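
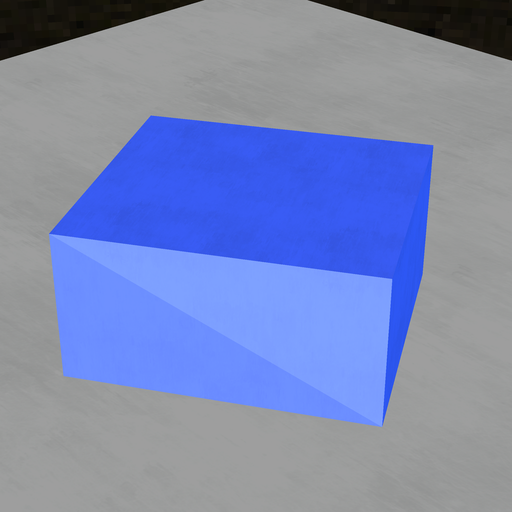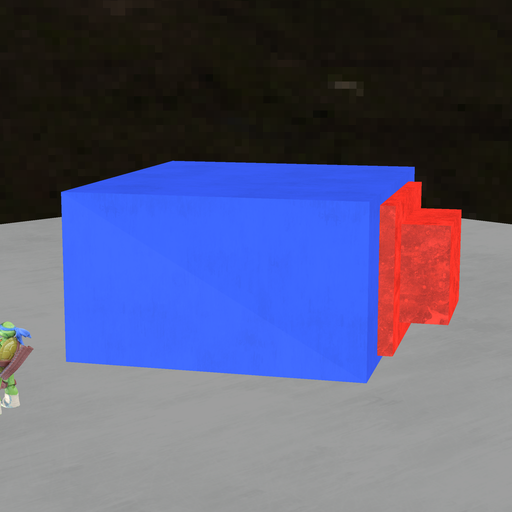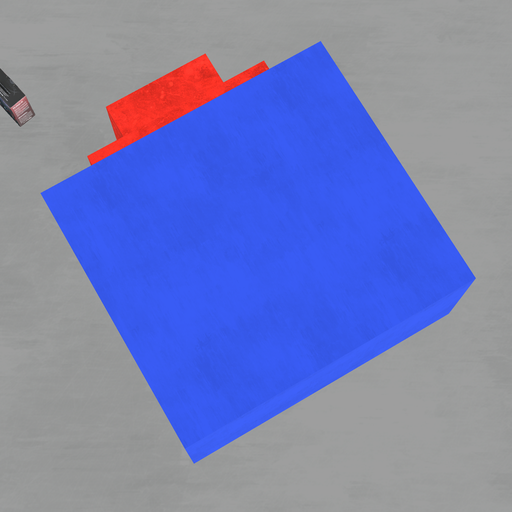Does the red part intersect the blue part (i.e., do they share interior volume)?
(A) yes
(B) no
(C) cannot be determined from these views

(C) cannot be determined from these views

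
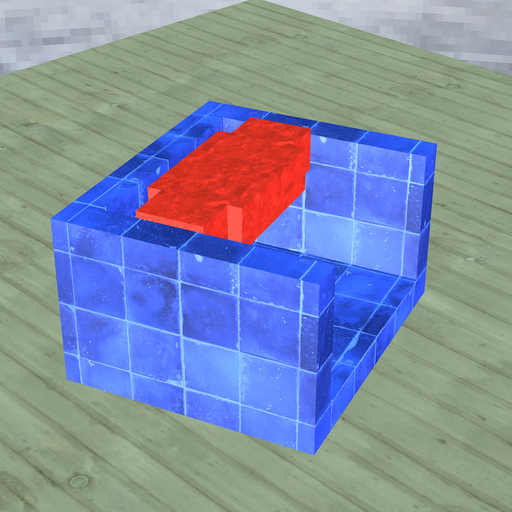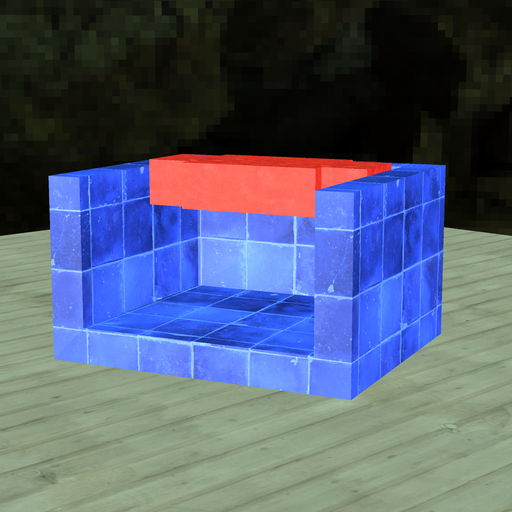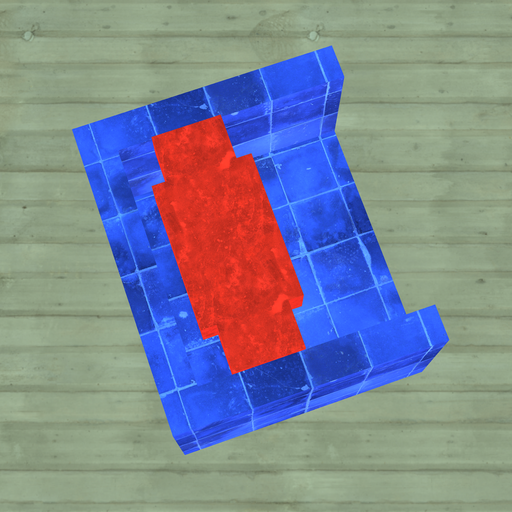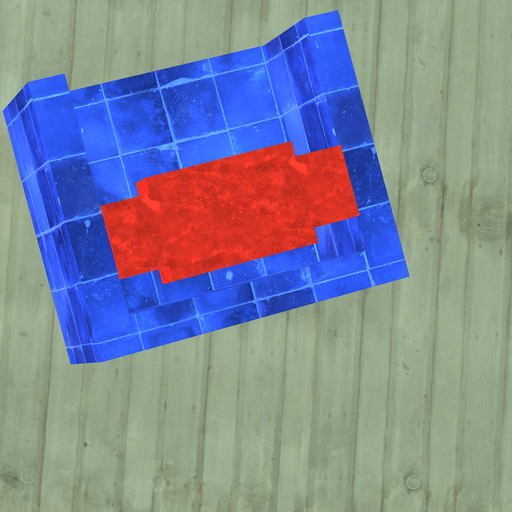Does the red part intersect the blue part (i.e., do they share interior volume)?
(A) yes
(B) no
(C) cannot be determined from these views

(B) no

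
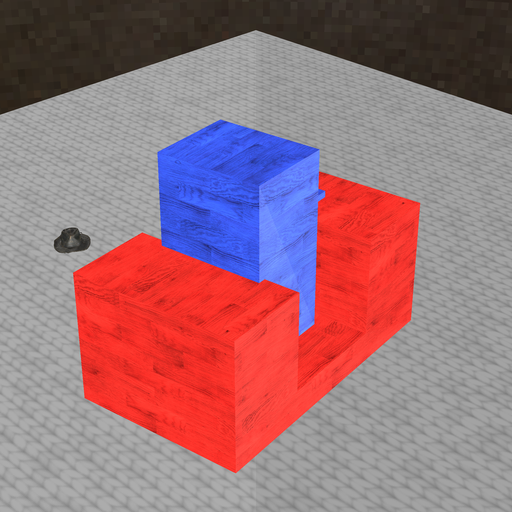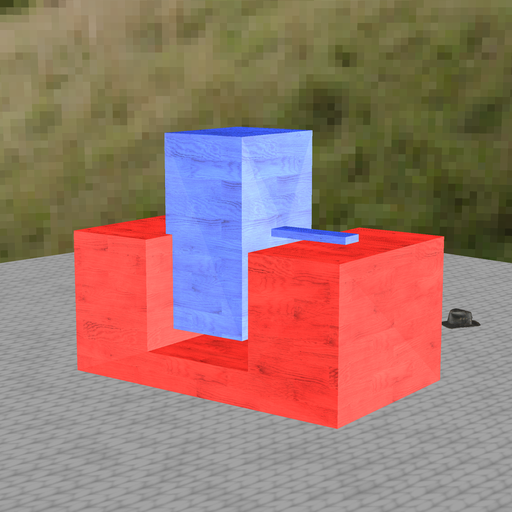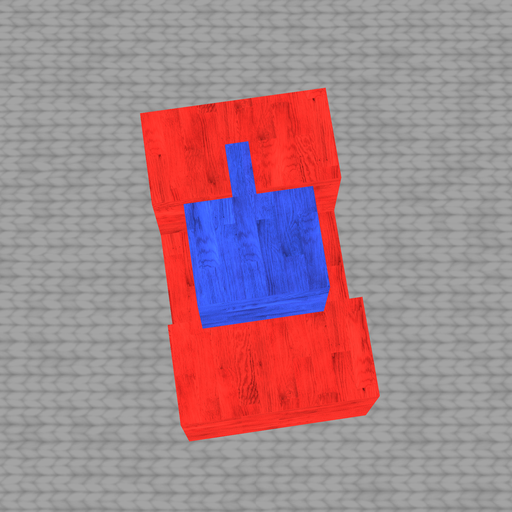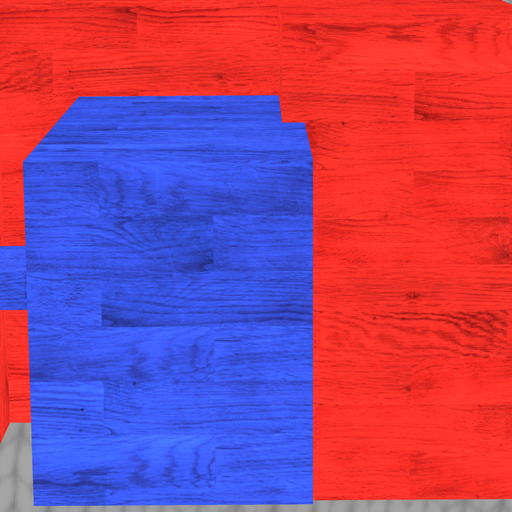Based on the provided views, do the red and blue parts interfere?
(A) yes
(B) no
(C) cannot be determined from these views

(A) yes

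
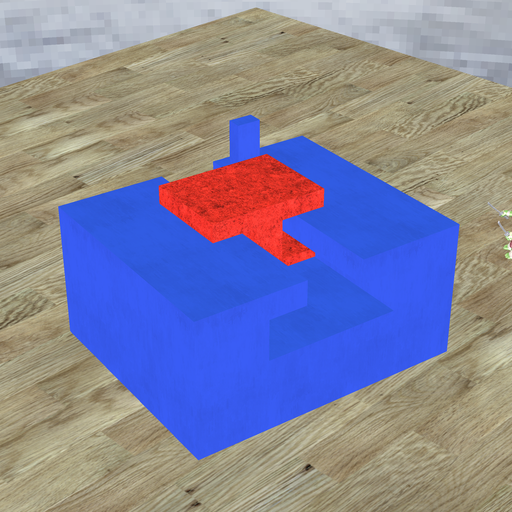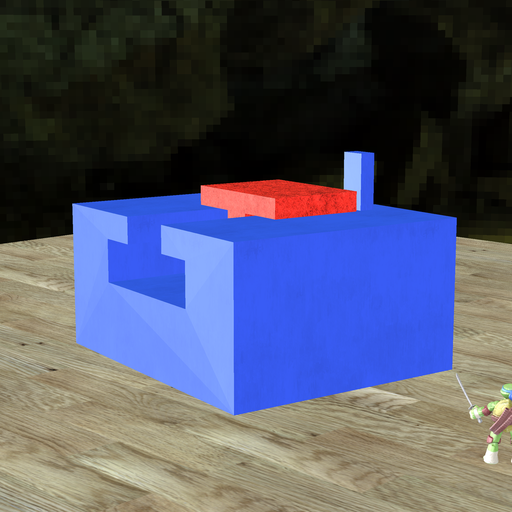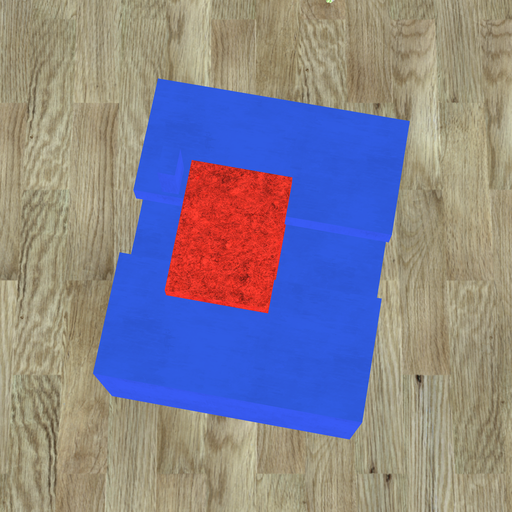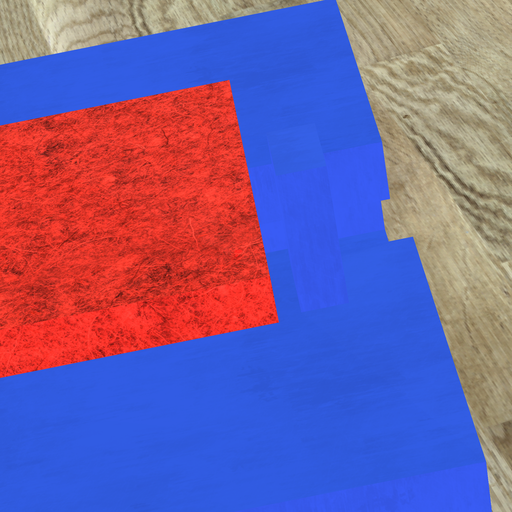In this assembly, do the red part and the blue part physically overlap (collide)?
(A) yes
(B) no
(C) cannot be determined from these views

(B) no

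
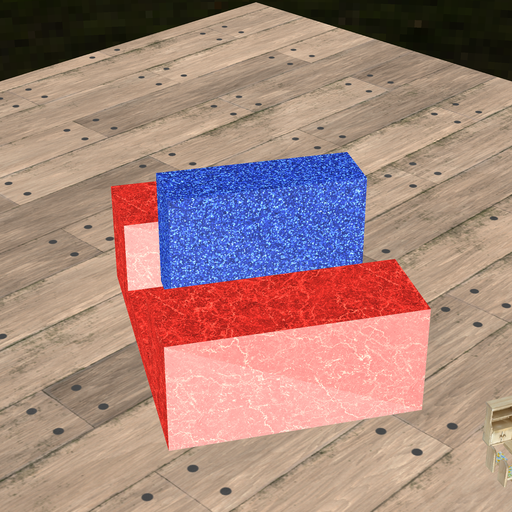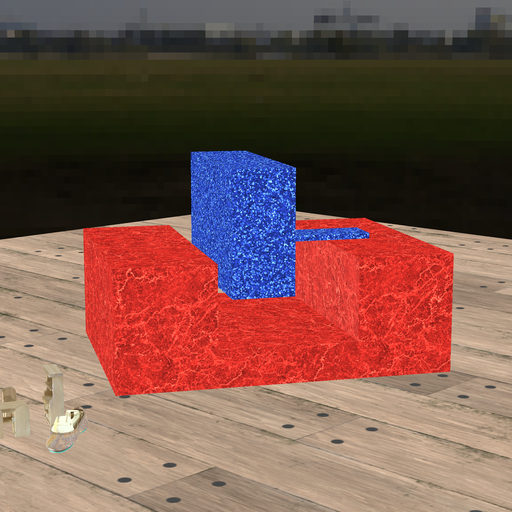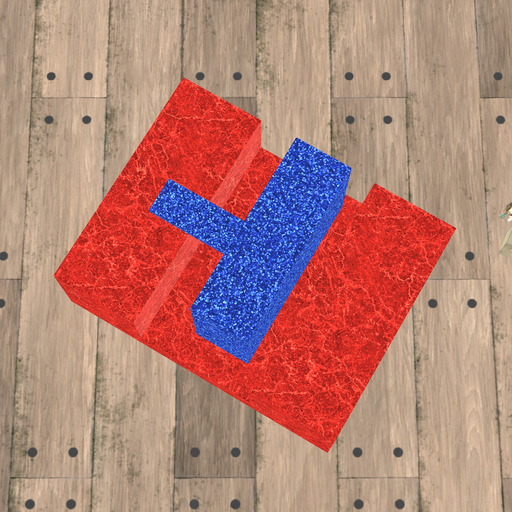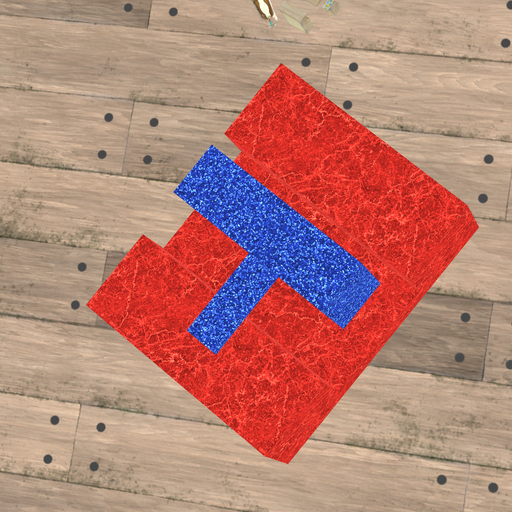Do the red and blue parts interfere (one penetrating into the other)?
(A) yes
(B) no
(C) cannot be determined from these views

(B) no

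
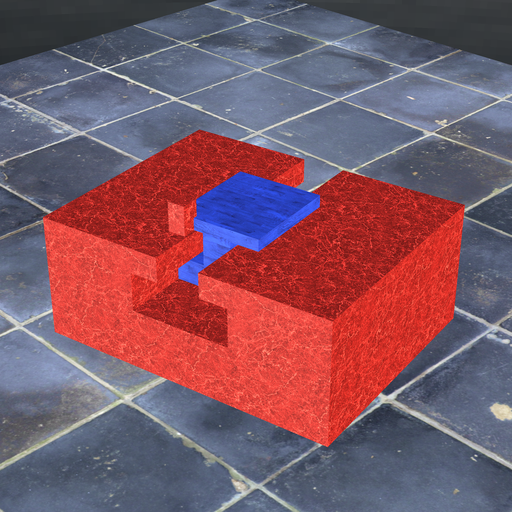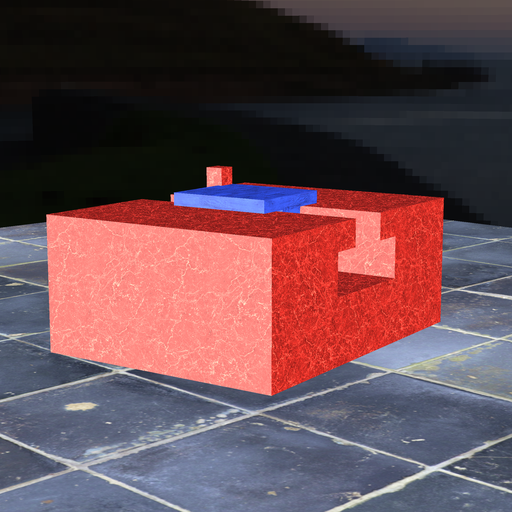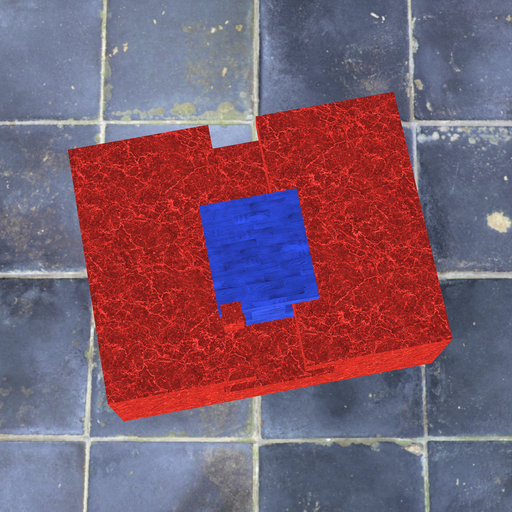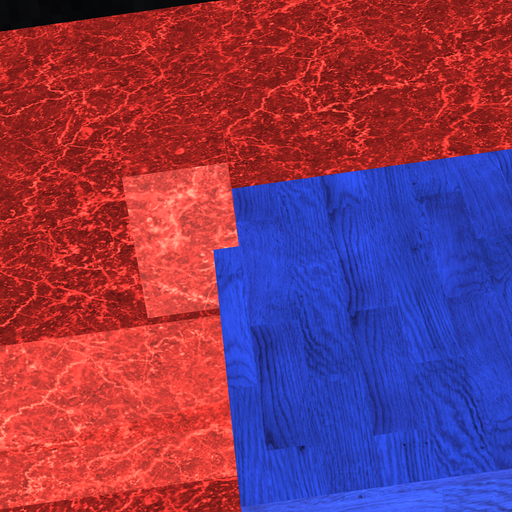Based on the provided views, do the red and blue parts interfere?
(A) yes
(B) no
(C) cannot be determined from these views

(A) yes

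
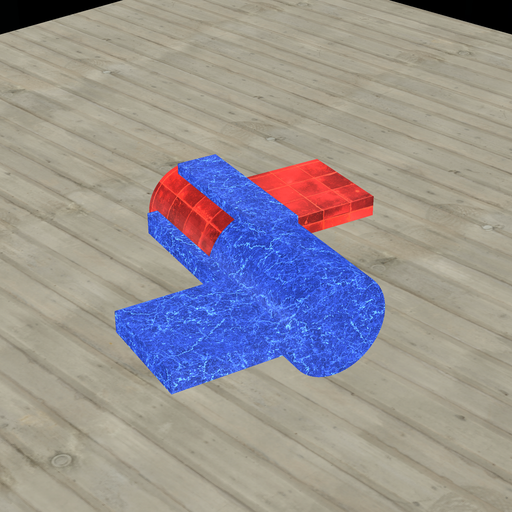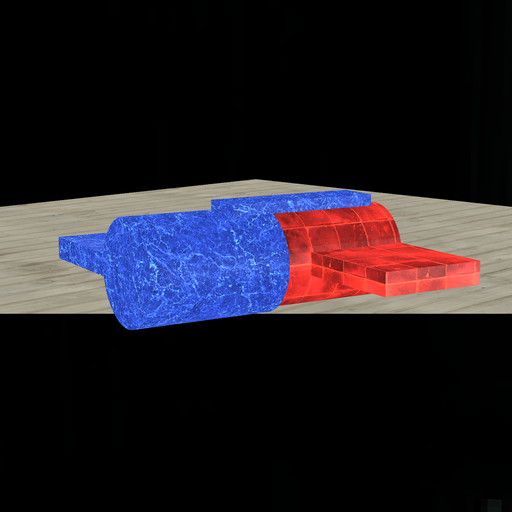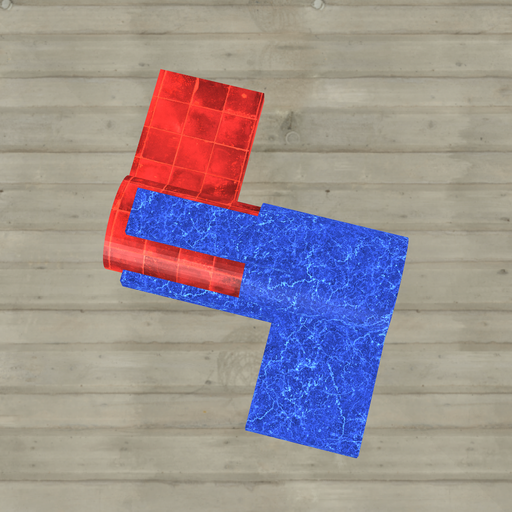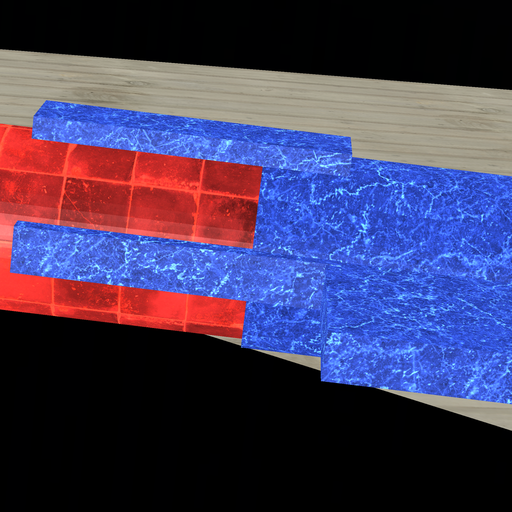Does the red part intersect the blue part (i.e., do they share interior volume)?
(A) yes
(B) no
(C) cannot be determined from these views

(A) yes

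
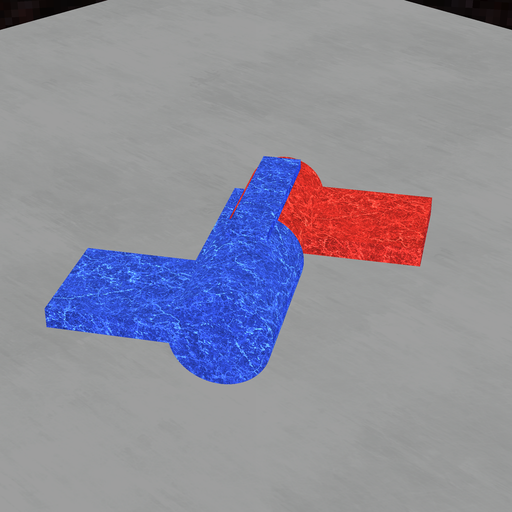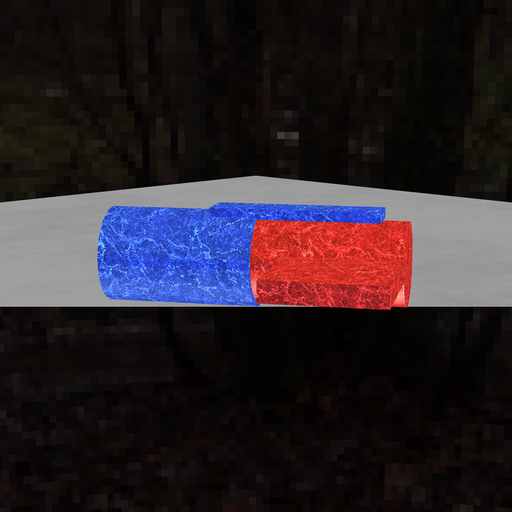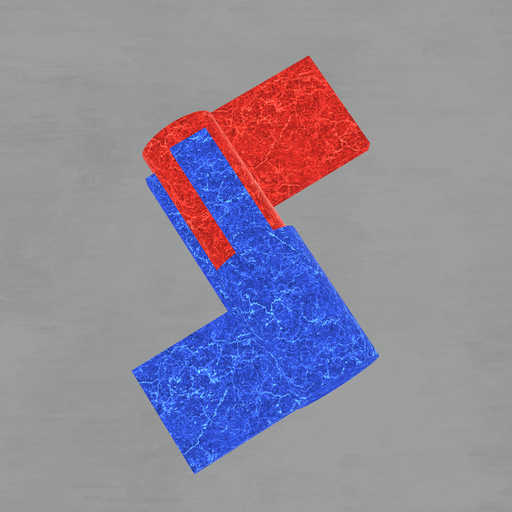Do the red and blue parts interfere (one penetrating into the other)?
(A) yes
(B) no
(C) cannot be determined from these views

(A) yes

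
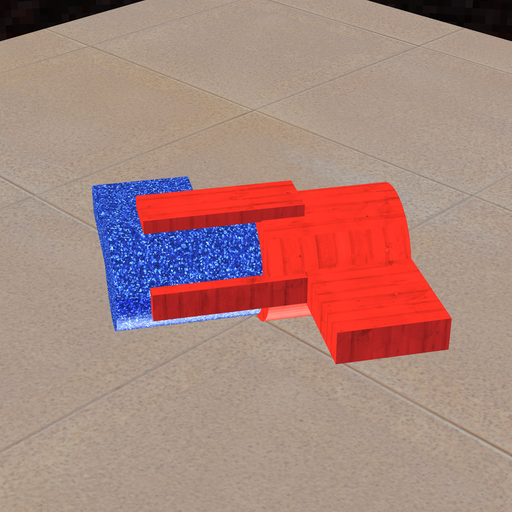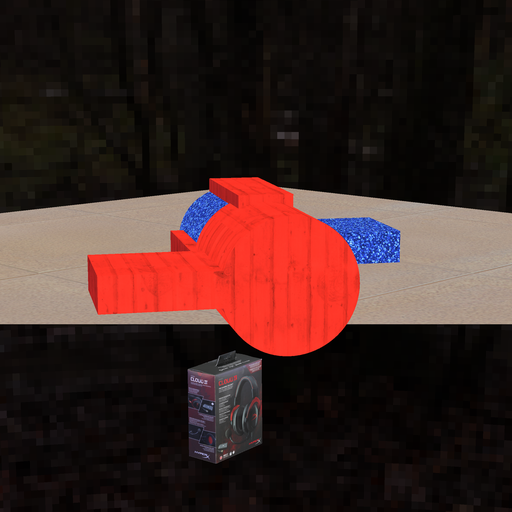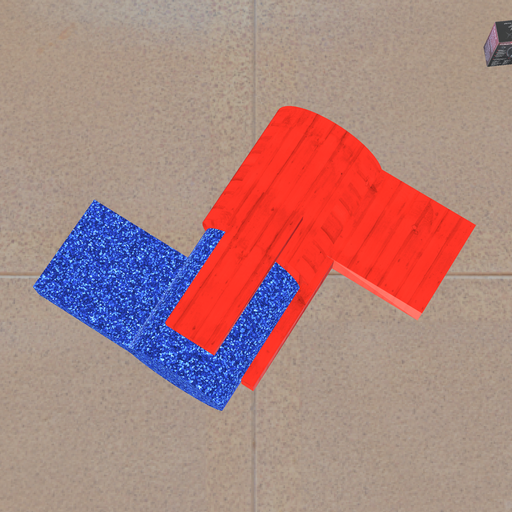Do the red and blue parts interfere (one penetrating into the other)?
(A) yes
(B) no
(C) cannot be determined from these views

(B) no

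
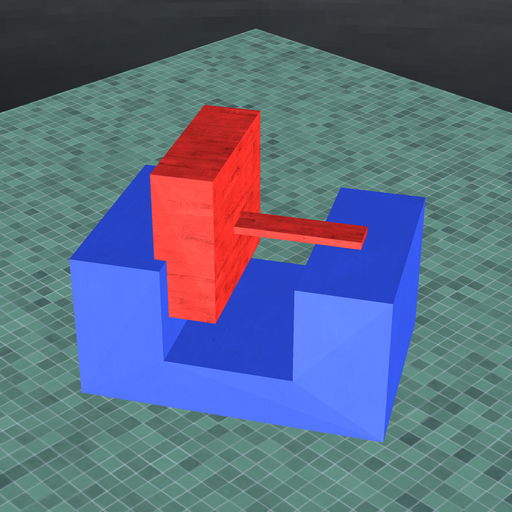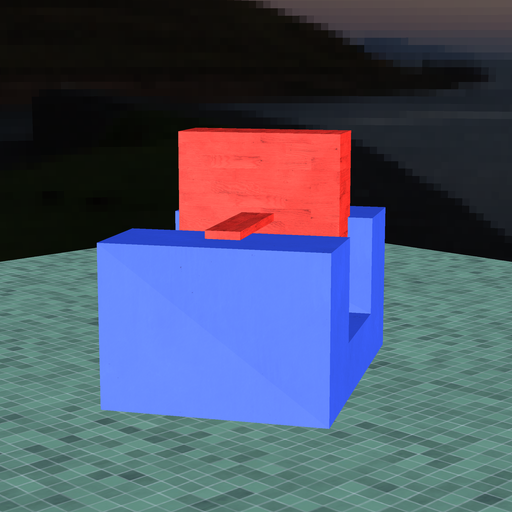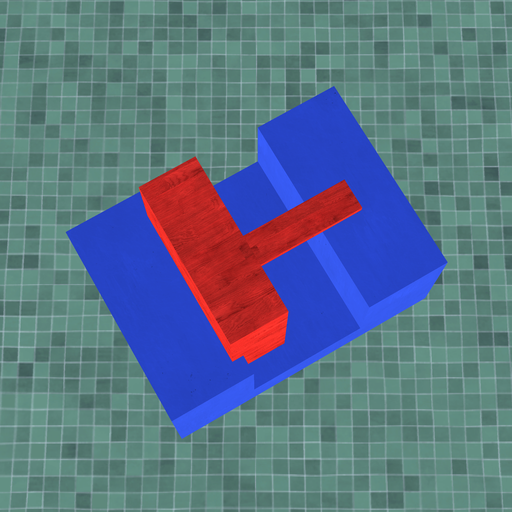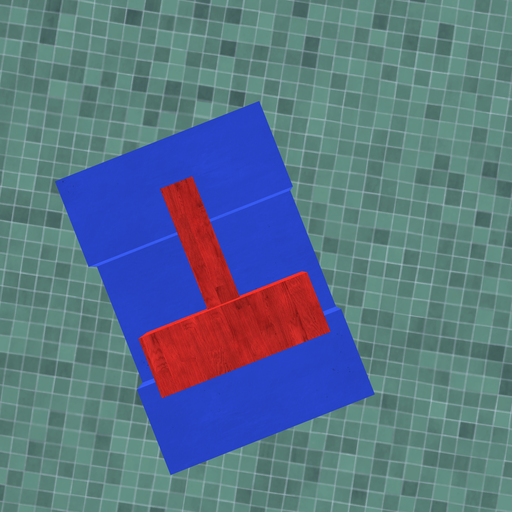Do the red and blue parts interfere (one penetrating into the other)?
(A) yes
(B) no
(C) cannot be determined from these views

(A) yes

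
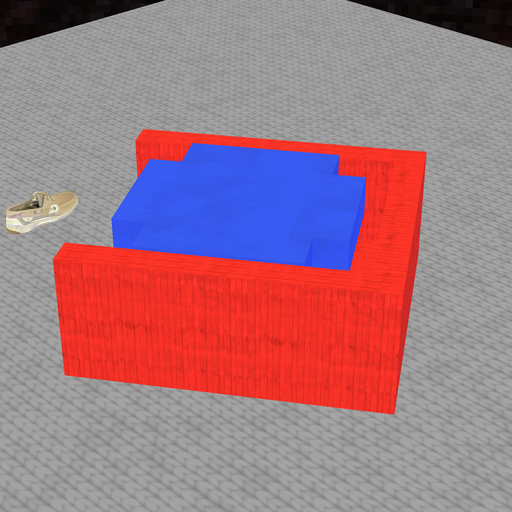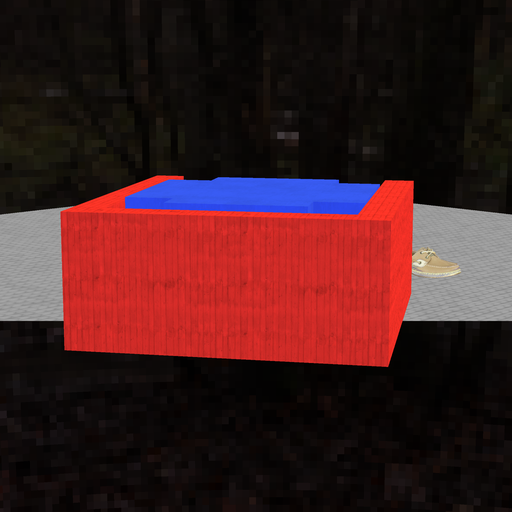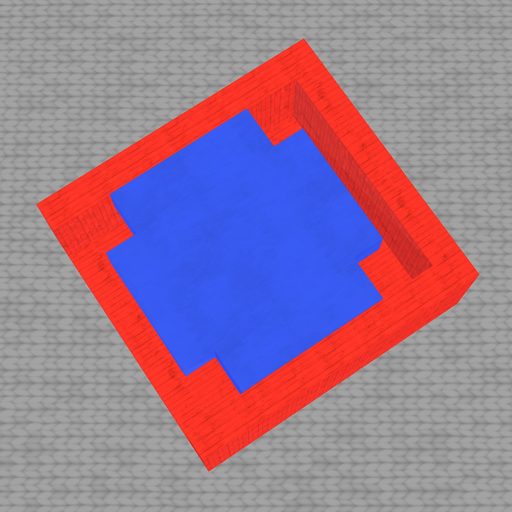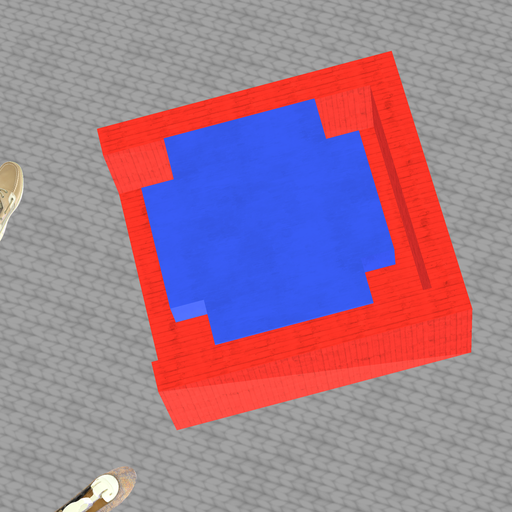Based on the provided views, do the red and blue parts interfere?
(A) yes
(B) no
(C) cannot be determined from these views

(B) no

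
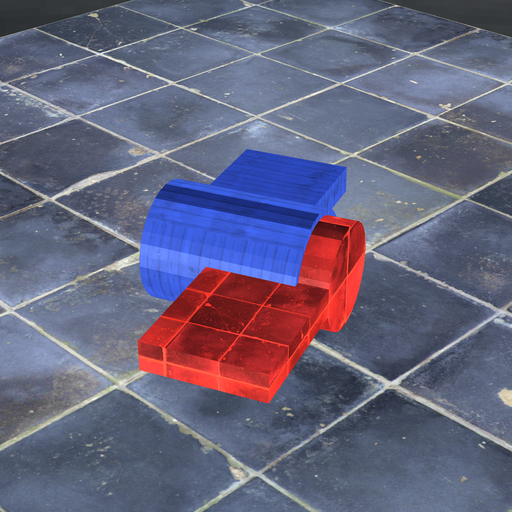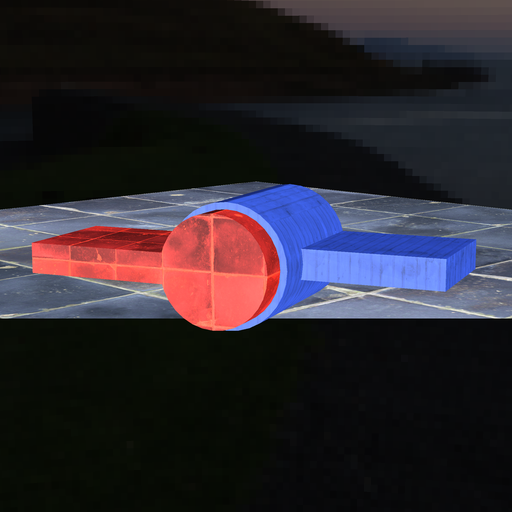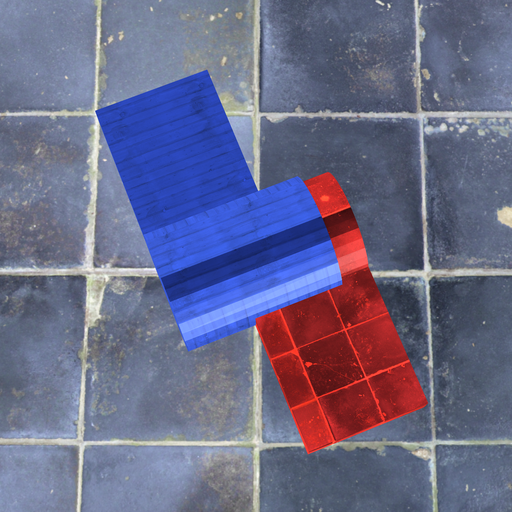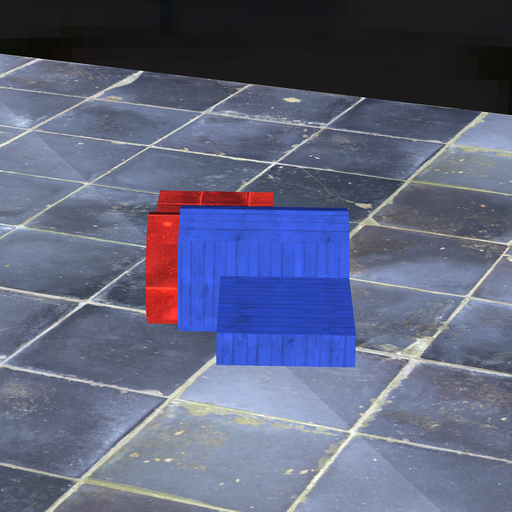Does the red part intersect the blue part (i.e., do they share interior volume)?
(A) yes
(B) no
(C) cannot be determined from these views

(A) yes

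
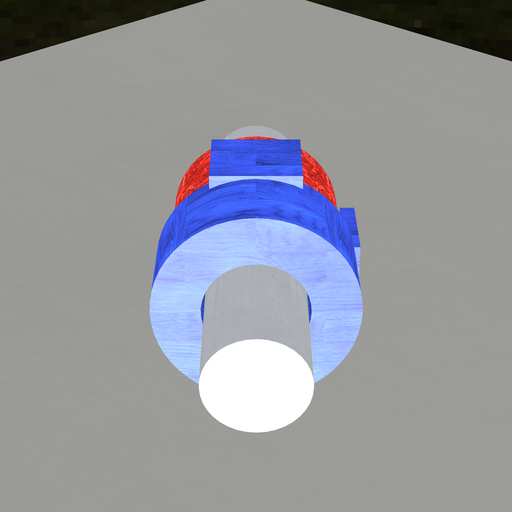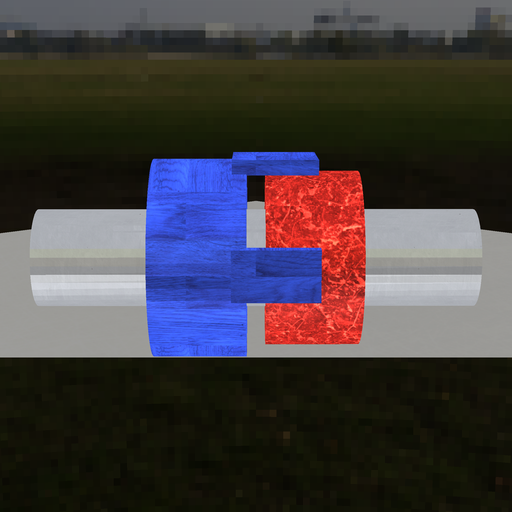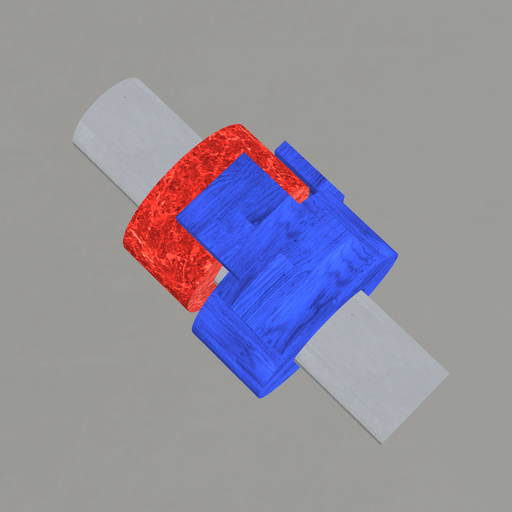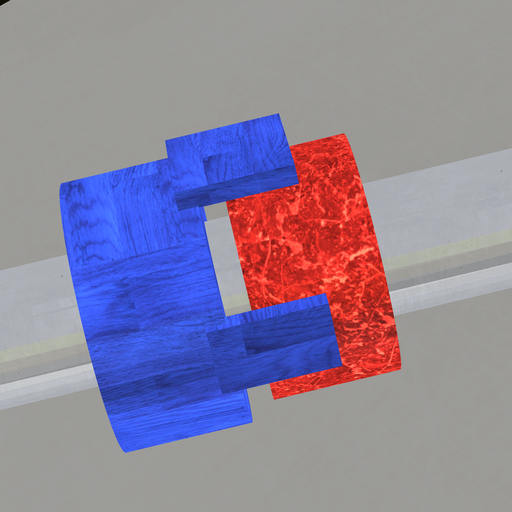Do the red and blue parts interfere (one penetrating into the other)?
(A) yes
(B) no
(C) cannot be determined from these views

(B) no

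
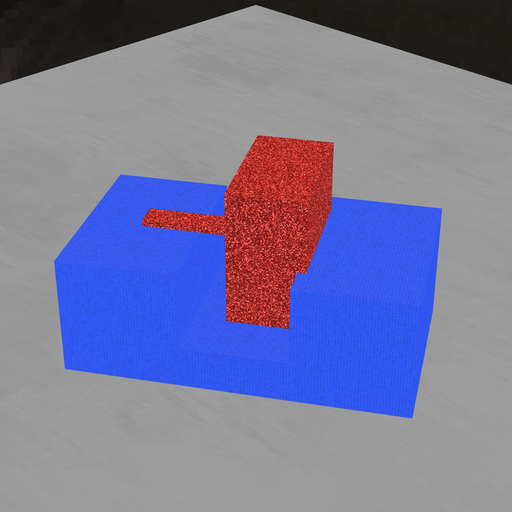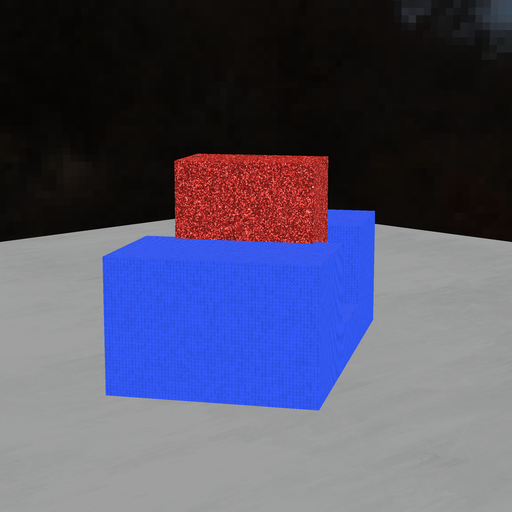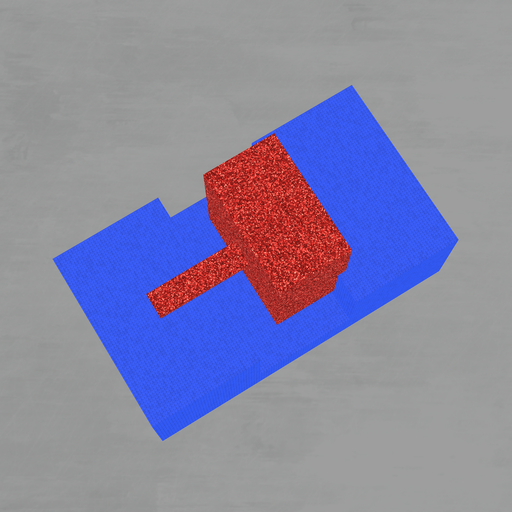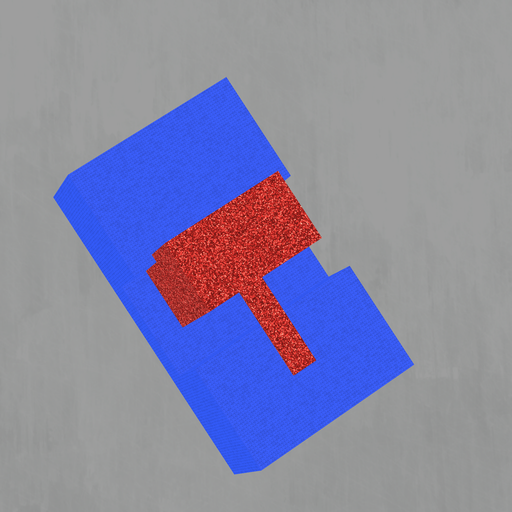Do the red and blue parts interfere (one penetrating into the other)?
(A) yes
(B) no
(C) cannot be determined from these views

(A) yes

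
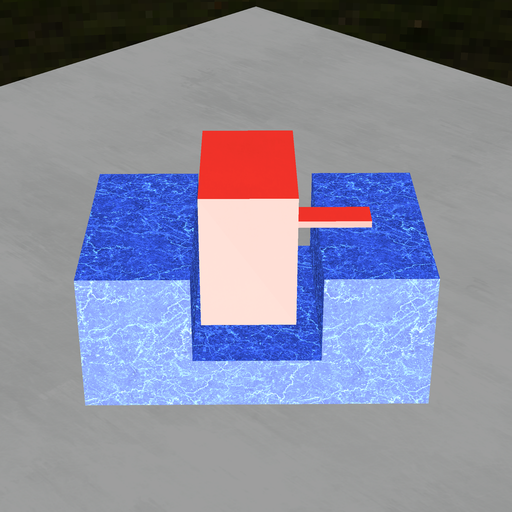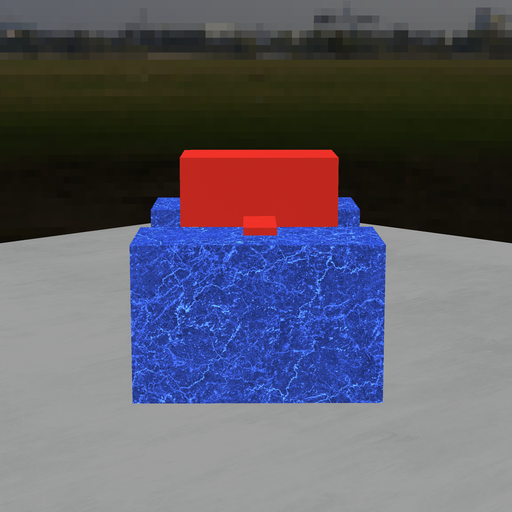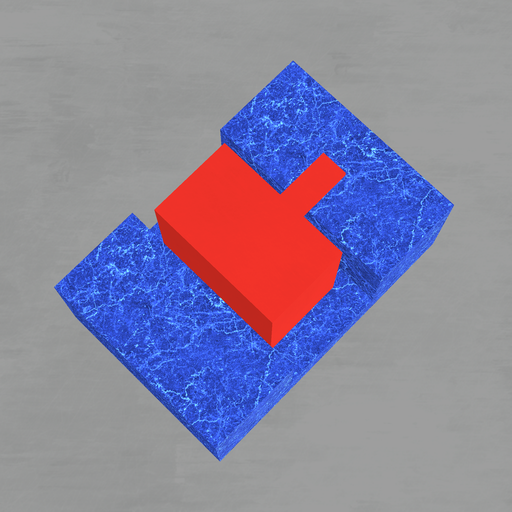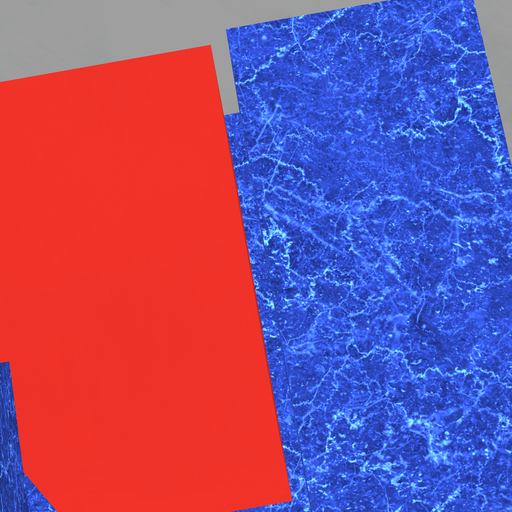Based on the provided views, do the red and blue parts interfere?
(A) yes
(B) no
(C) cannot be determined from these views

(B) no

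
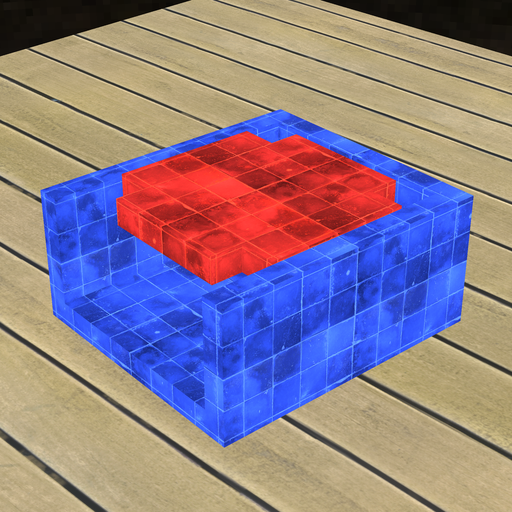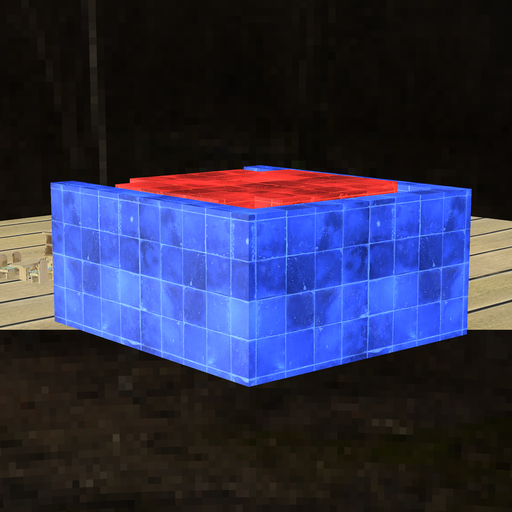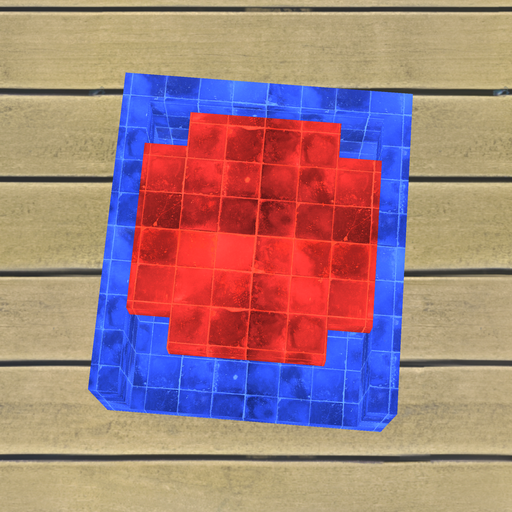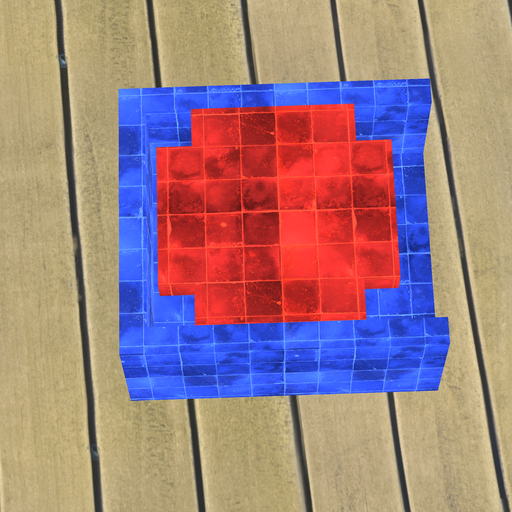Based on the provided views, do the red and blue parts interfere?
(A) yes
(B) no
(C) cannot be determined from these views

(B) no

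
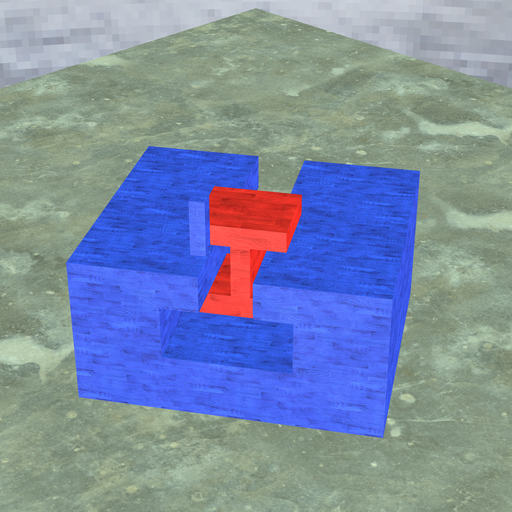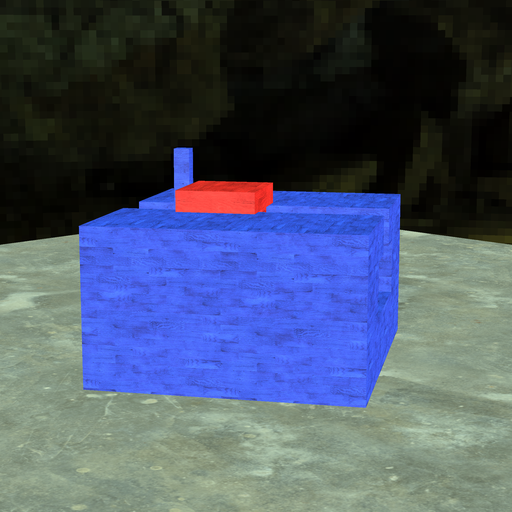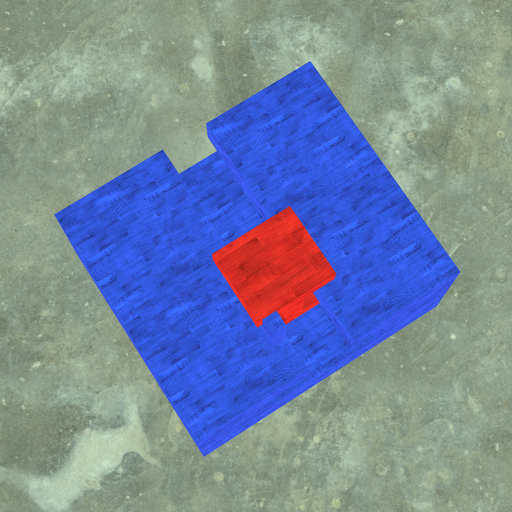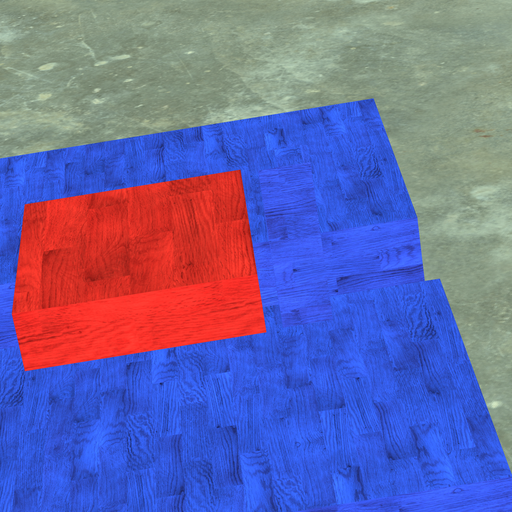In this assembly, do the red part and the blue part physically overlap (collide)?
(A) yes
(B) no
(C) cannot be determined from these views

(B) no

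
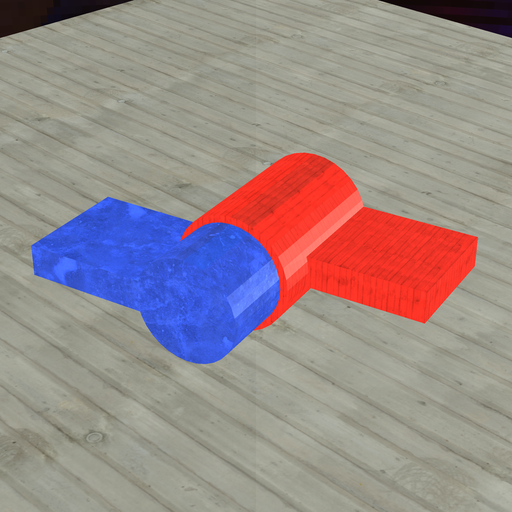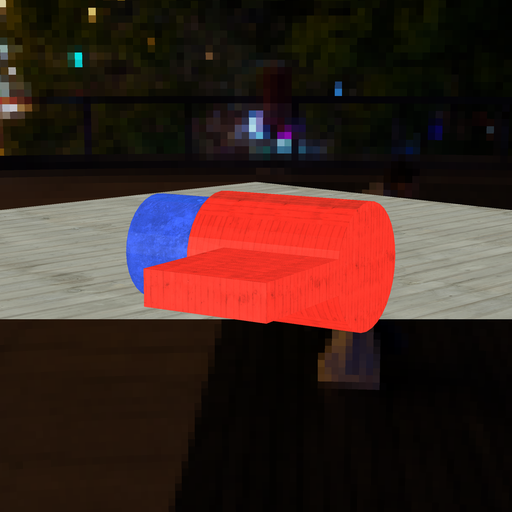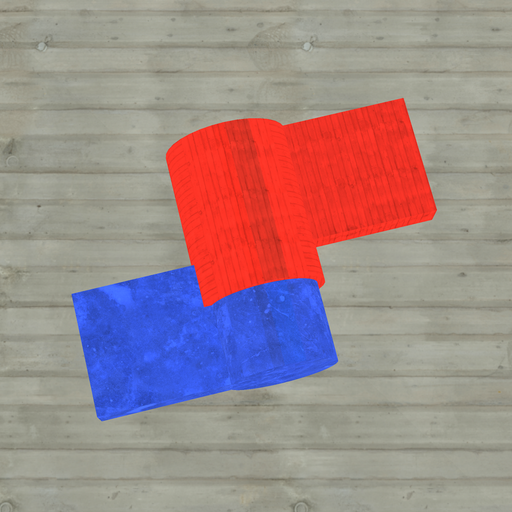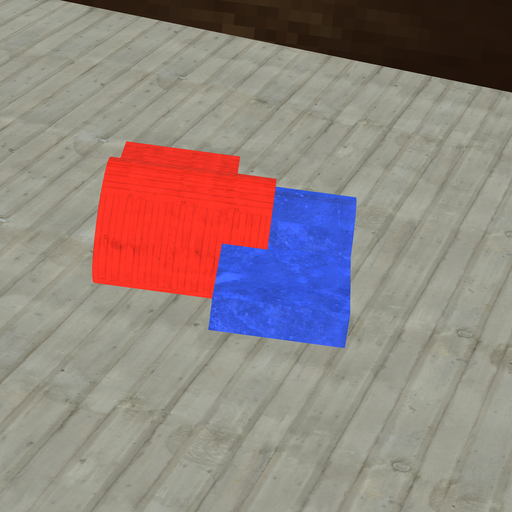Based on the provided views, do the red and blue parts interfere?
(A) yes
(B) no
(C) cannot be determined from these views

(A) yes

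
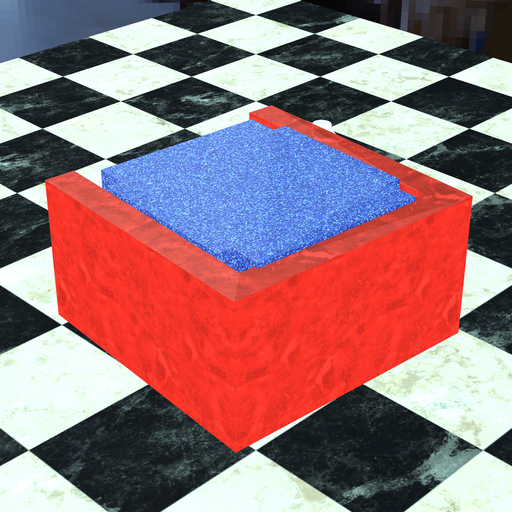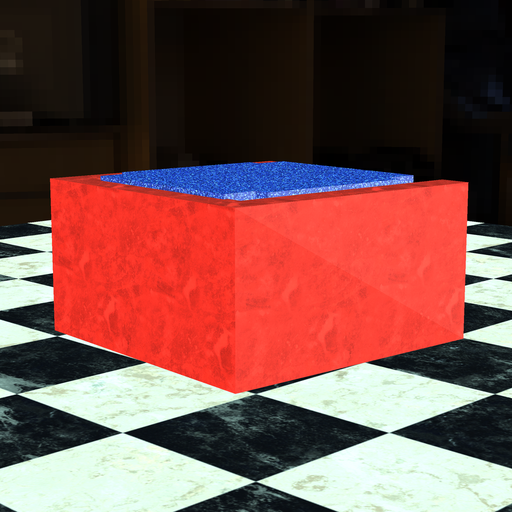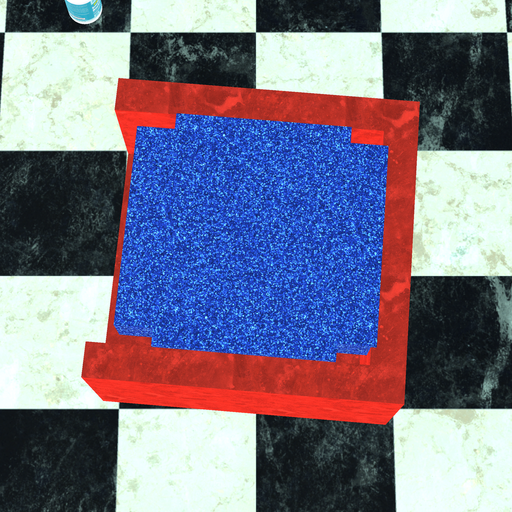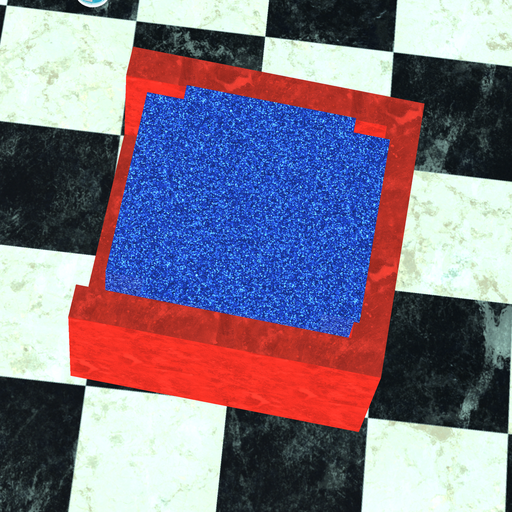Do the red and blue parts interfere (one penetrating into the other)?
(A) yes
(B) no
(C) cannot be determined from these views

(A) yes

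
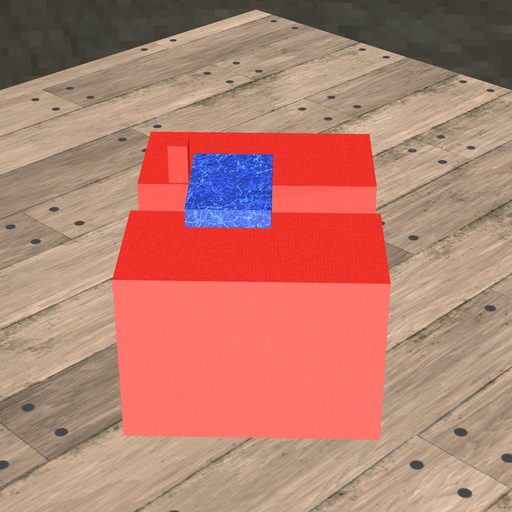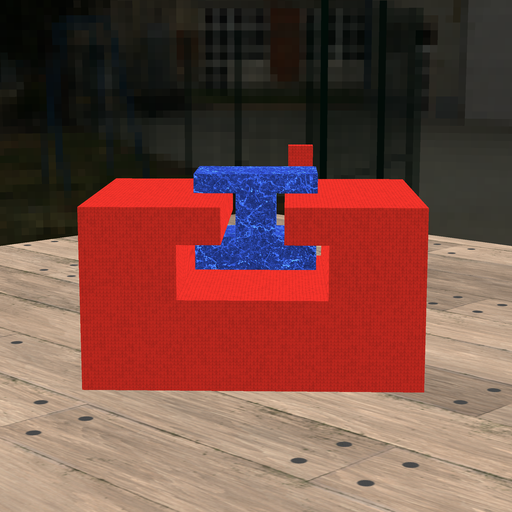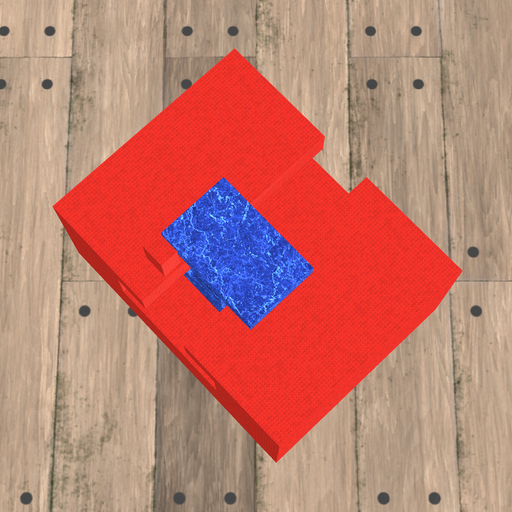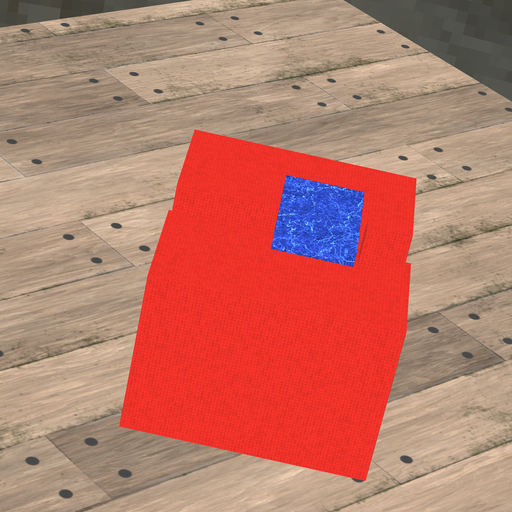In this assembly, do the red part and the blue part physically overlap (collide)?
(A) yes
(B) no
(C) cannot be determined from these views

(B) no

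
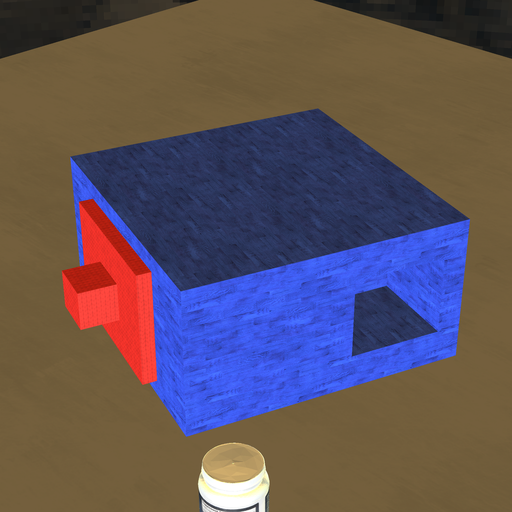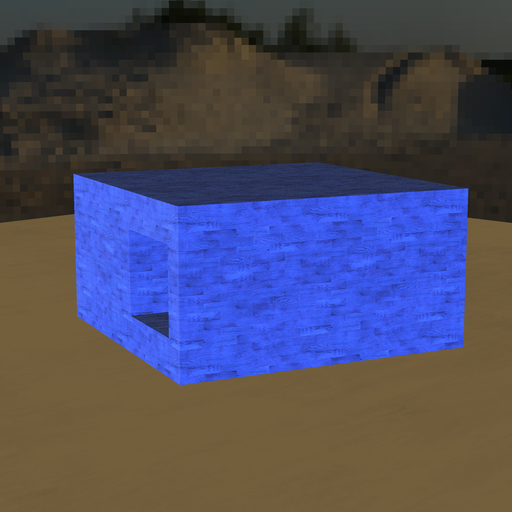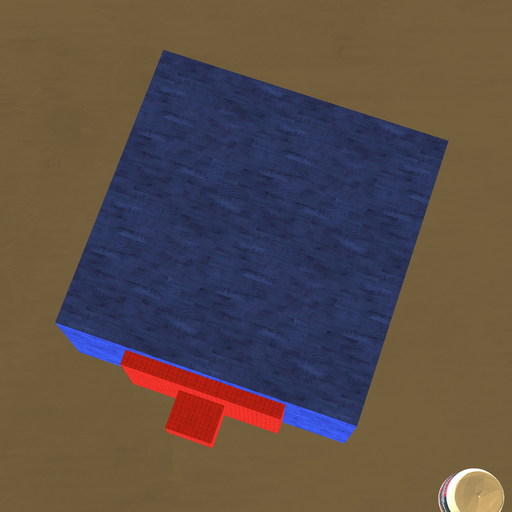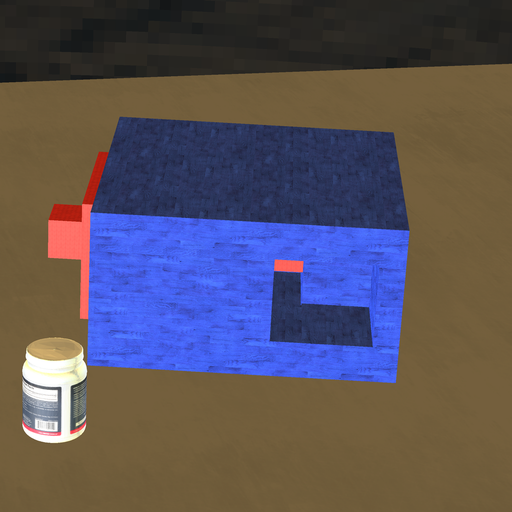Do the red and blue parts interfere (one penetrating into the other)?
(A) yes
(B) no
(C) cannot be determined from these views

(A) yes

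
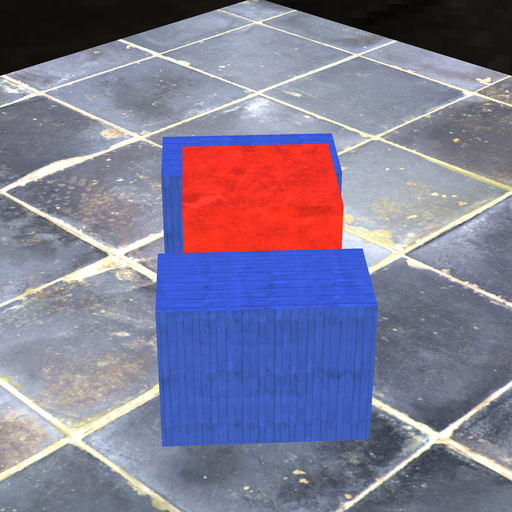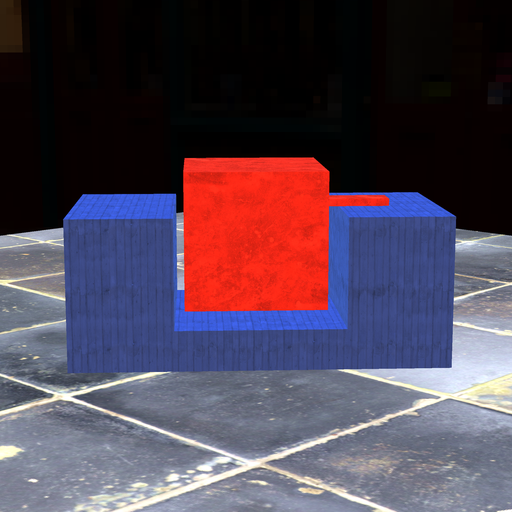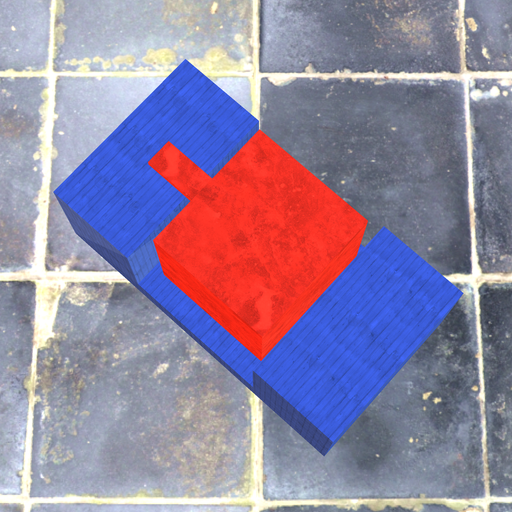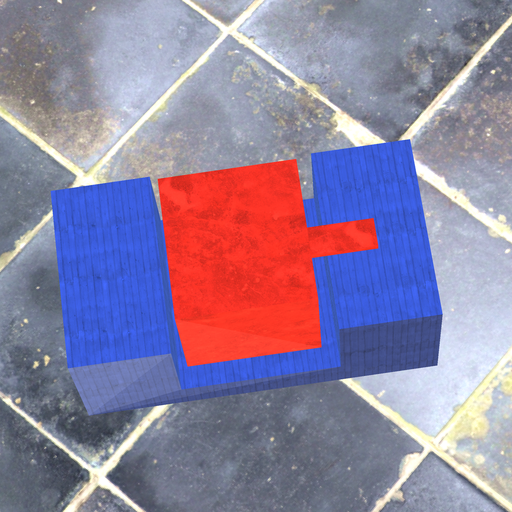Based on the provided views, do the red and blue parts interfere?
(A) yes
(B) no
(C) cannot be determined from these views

(B) no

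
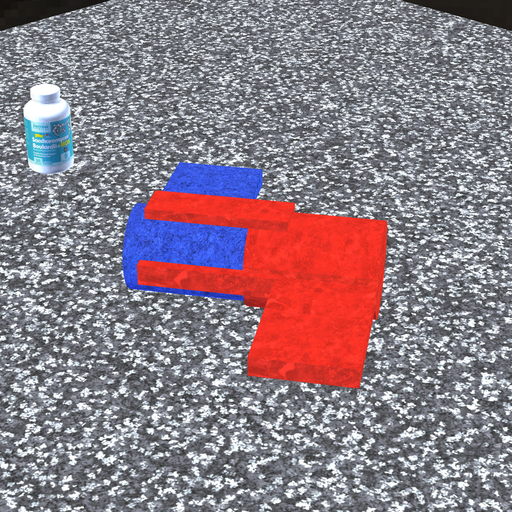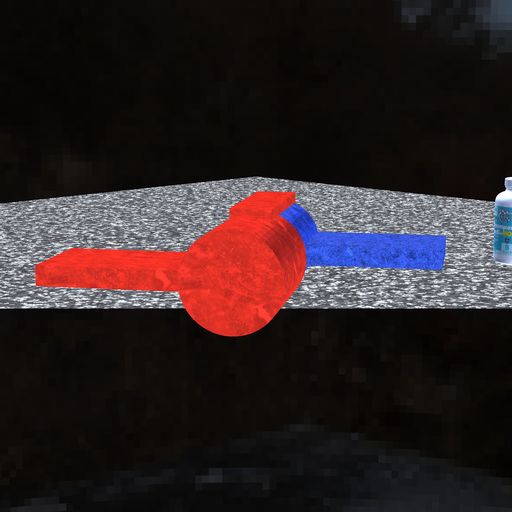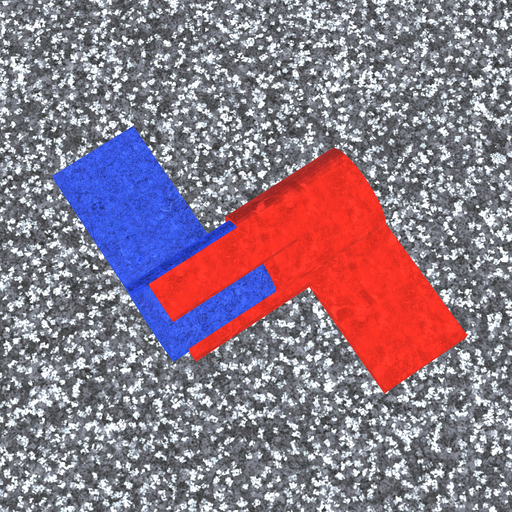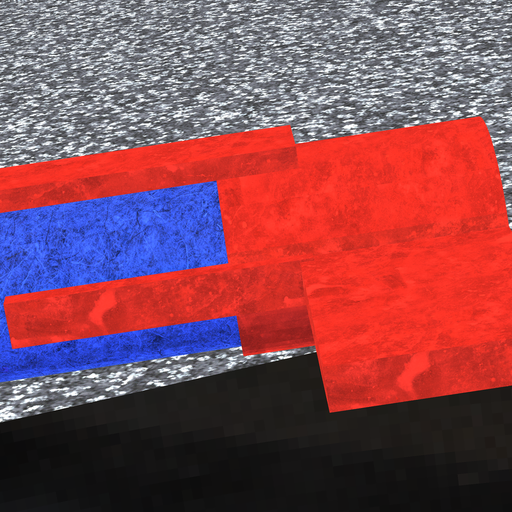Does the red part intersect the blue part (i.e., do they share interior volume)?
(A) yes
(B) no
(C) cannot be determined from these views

(A) yes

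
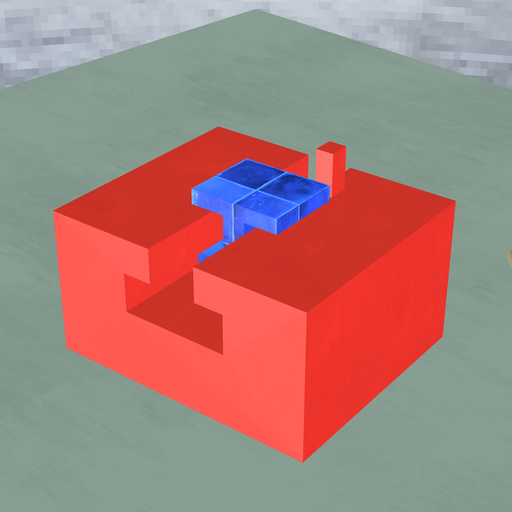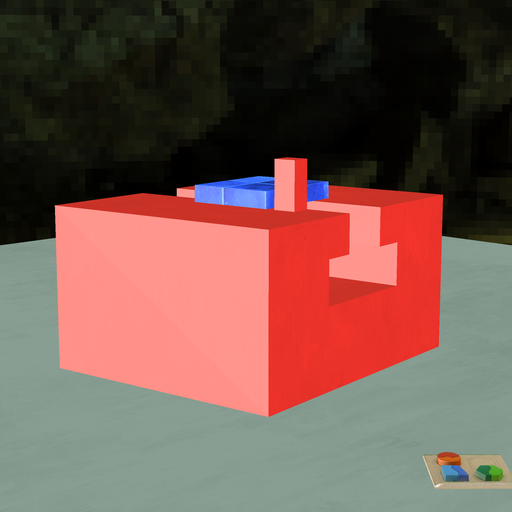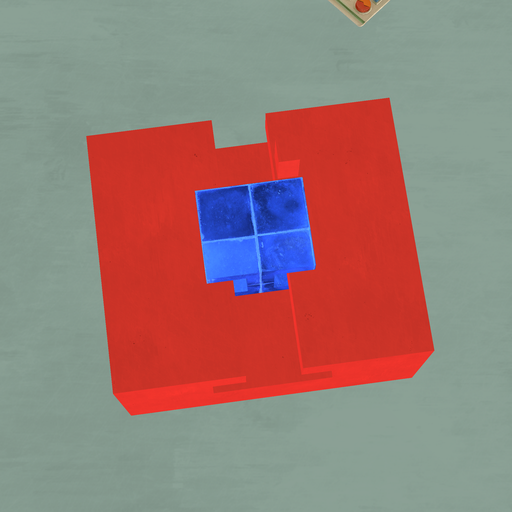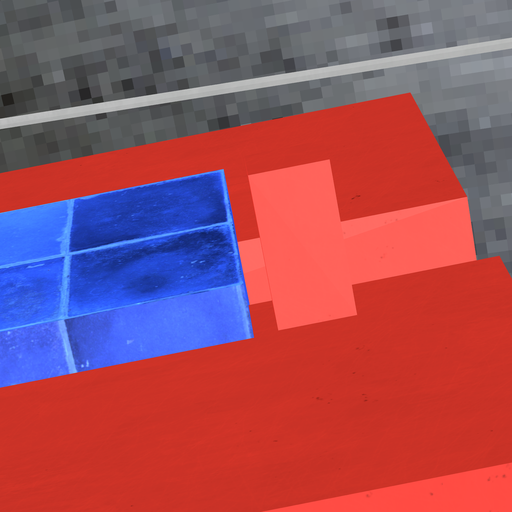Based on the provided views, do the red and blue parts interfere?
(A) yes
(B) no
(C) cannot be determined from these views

(B) no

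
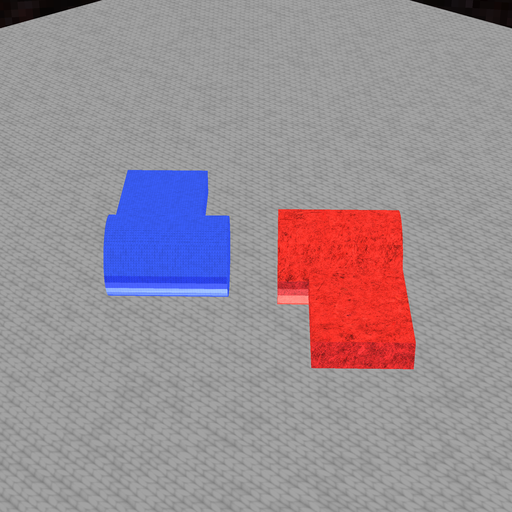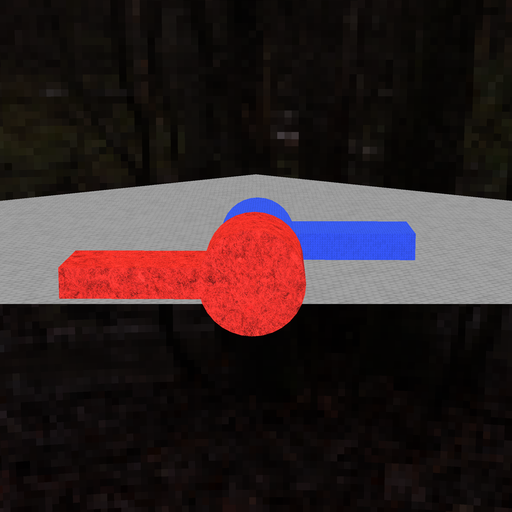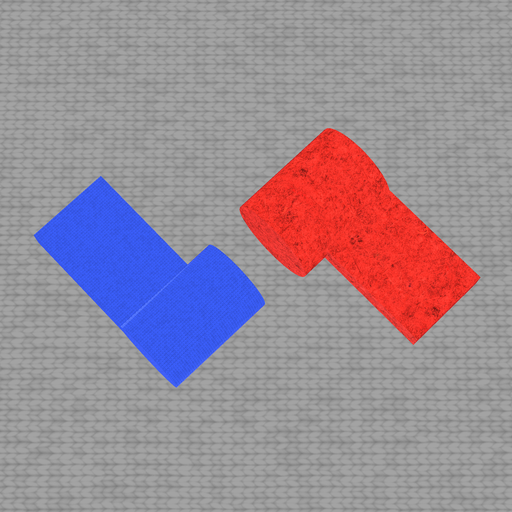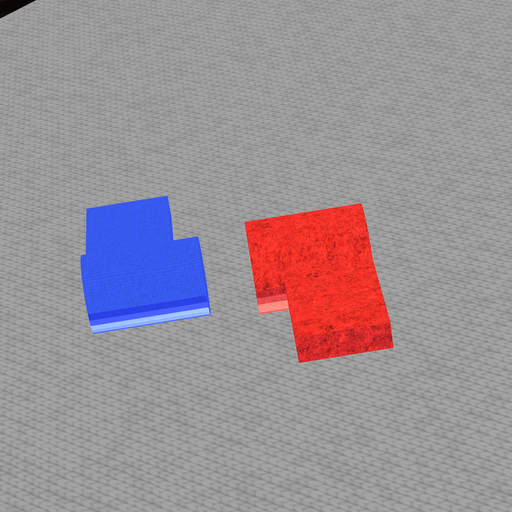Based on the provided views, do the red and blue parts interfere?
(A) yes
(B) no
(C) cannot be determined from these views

(B) no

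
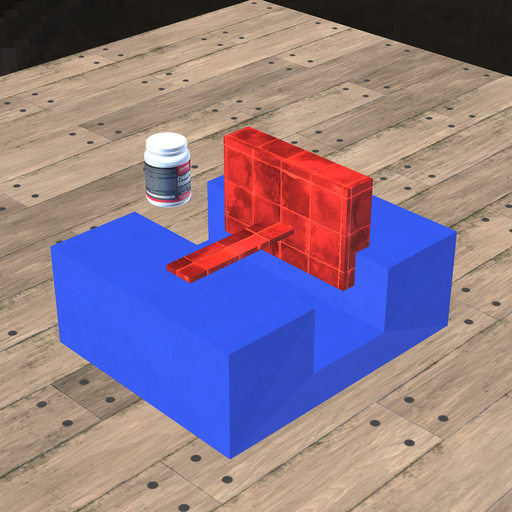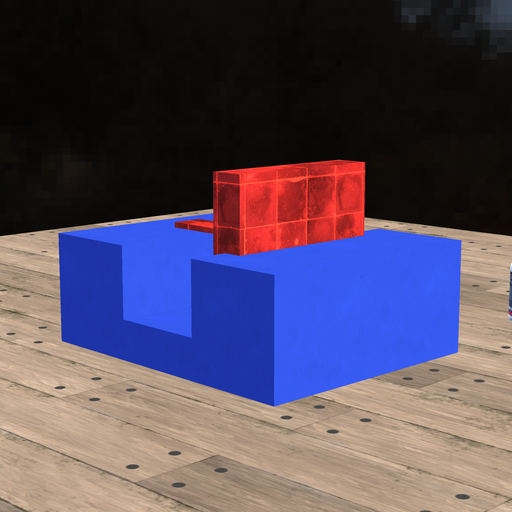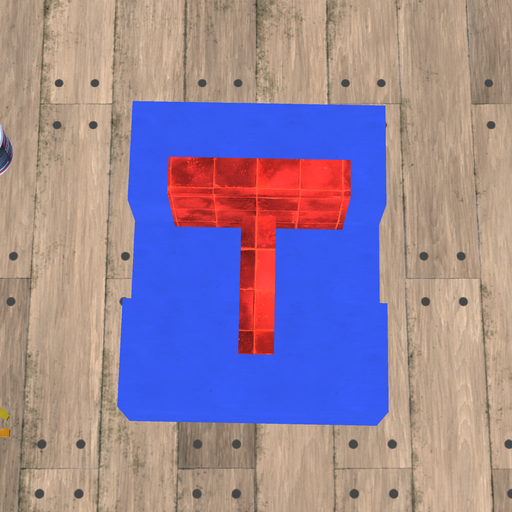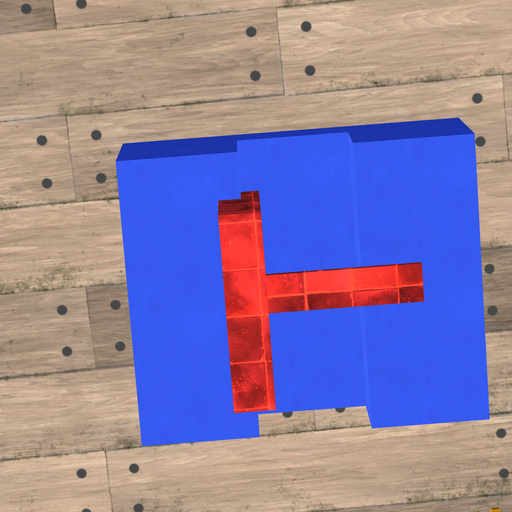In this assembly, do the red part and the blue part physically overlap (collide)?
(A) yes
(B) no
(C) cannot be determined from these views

(A) yes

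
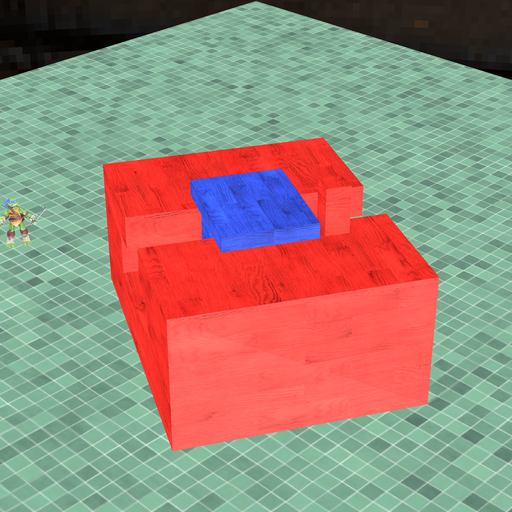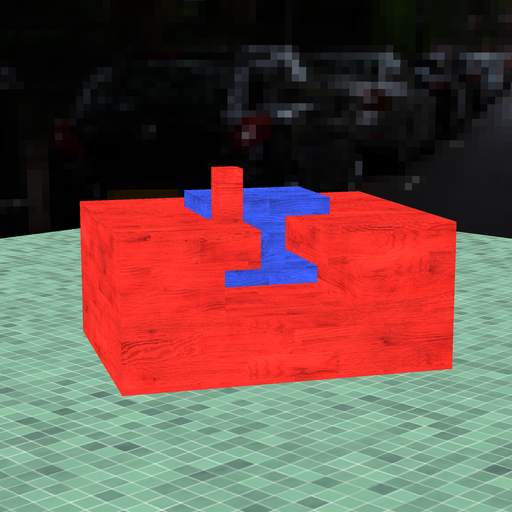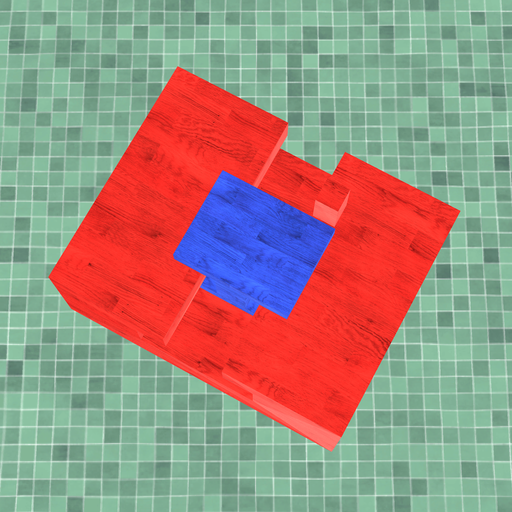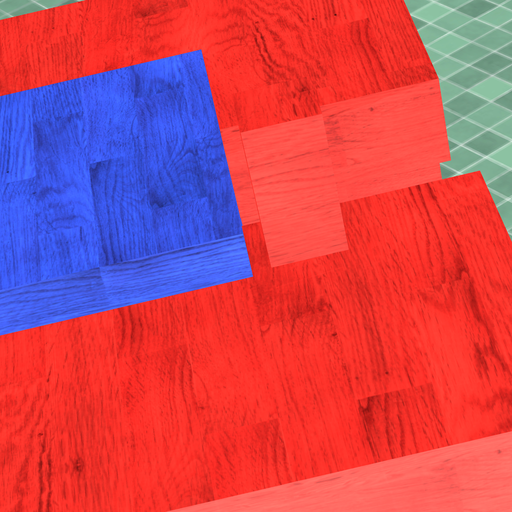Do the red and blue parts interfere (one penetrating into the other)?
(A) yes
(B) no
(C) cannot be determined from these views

(B) no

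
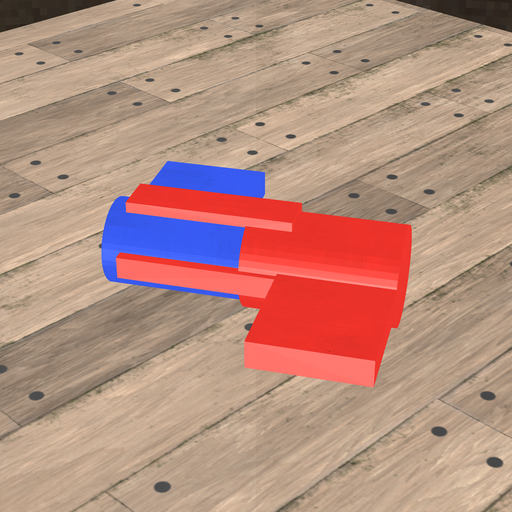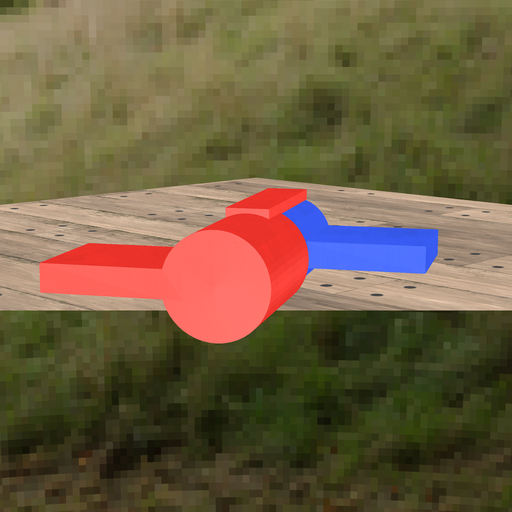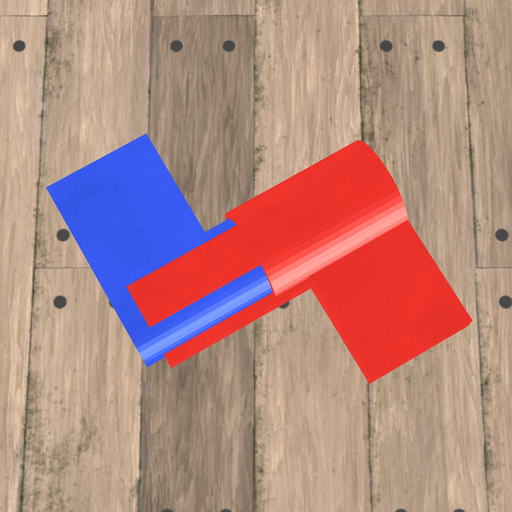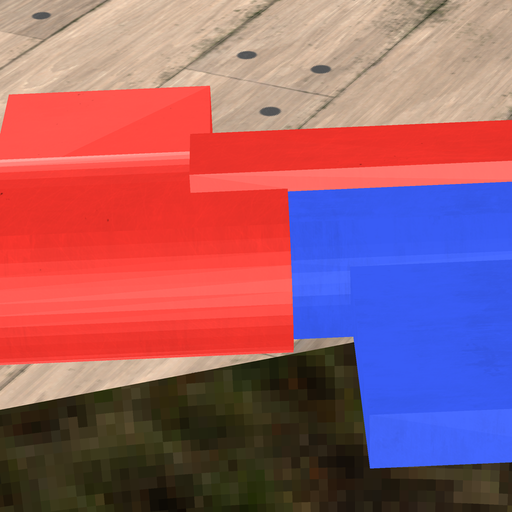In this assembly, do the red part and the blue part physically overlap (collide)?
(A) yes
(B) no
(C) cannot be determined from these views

(A) yes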